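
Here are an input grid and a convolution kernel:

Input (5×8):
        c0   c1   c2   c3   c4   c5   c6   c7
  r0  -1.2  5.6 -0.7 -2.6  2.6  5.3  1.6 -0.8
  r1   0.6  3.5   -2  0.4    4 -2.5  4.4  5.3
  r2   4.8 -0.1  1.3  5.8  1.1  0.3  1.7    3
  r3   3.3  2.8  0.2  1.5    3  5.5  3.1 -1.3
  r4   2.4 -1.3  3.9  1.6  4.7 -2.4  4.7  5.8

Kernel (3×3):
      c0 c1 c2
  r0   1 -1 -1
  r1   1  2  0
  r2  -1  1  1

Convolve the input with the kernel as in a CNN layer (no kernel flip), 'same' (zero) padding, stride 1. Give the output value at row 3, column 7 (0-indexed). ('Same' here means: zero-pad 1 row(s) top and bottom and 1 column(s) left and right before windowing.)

0.3

The receptive field on the zero-padded input at this output position is [1.7 3 0 / 3.1 -1.3 0 / 4.7 5.8 0]. Elementwise product with the kernel and sum: 1.7·1 + 3·-1 + 0·-1 + 3.1·1 + -1.3·2 + 4.7·-1 + 5.8·1 + 0·1.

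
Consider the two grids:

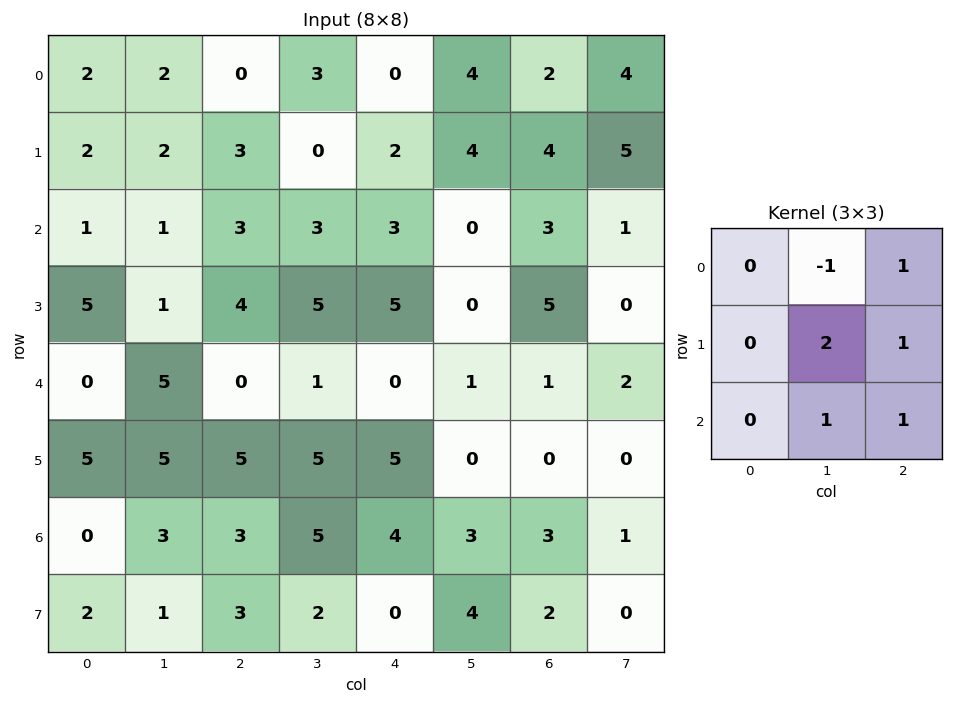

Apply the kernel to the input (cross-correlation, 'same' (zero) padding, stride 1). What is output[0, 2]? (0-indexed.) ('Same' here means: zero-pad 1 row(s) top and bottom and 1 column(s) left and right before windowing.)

6

The receptive field on the zero-padded input at this output position is [0 0 0 / 2 0 3 / 2 3 0]. Elementwise product with the kernel and sum: 0·-1 + 0·1 + 0·2 + 3·1 + 3·1 + 0·1.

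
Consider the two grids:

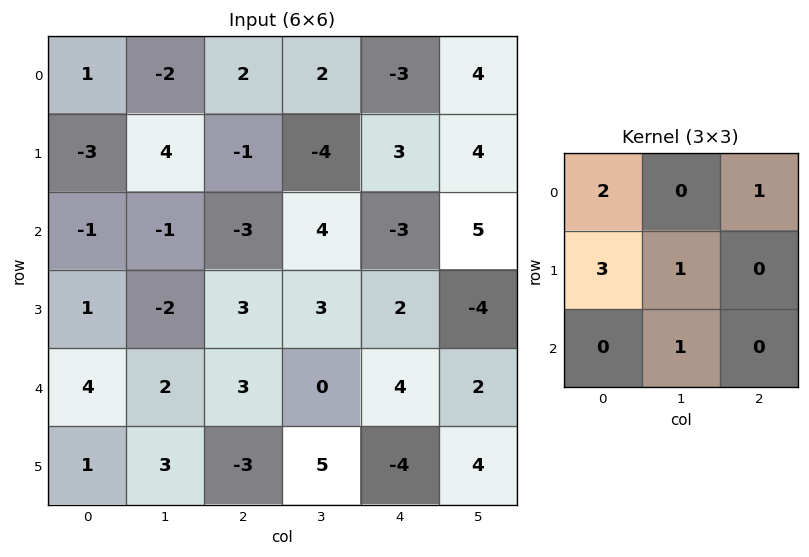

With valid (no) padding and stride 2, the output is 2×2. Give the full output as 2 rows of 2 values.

Output[0,0]: The receptive field on the input at this output position is [1 -2 2 / -3 4 -1 / -1 -1 -3]. Elementwise product with the kernel and sum: 1·2 + 2·1 + -3·3 + 4·1 + -1·1.
Output[0,1]: The receptive field on the input at this output position is [2 2 -3 / -1 -4 3 / -3 4 -3]. Elementwise product with the kernel and sum: 2·2 + -3·1 + -1·3 + -4·1 + 4·1.

-2 -2
-2 3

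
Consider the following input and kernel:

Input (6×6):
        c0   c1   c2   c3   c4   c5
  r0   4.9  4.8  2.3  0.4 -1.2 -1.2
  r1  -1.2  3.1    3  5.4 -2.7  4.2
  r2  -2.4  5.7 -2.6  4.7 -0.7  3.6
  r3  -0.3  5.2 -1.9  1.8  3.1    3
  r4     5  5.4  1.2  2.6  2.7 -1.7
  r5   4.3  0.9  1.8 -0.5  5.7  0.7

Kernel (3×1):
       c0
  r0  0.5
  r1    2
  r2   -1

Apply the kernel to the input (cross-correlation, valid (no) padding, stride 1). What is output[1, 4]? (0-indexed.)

-5.85

The receptive field on the input at this output position is [-2.7 / -0.7 / 3.1]. Elementwise product with the kernel and sum: -2.7·0.5 + -0.7·2 + 3.1·-1.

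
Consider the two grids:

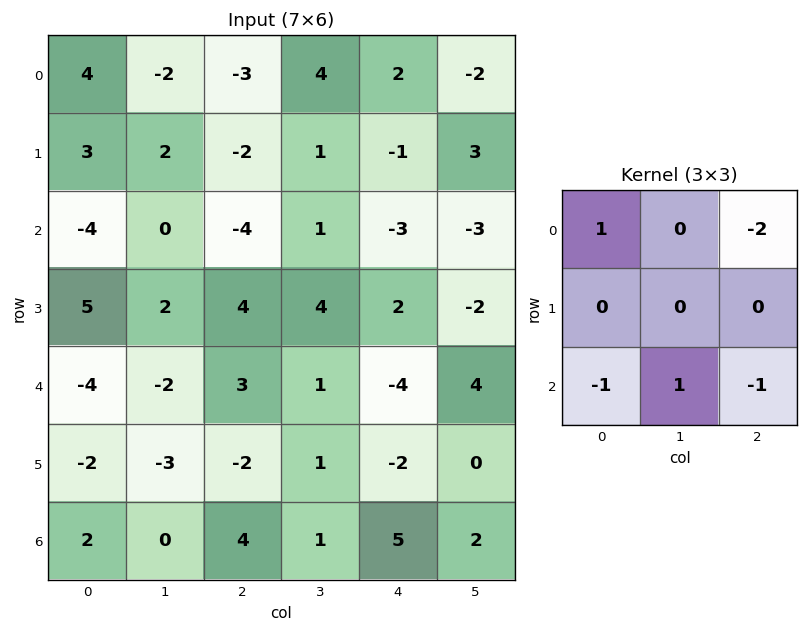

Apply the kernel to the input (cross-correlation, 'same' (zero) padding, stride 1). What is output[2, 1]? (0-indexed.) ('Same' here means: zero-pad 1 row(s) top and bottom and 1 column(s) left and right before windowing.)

0

The receptive field on the zero-padded input at this output position is [3 2 -2 / -4 0 -4 / 5 2 4]. Elementwise product with the kernel and sum: 3·1 + -2·-2 + 5·-1 + 2·1 + 4·-1.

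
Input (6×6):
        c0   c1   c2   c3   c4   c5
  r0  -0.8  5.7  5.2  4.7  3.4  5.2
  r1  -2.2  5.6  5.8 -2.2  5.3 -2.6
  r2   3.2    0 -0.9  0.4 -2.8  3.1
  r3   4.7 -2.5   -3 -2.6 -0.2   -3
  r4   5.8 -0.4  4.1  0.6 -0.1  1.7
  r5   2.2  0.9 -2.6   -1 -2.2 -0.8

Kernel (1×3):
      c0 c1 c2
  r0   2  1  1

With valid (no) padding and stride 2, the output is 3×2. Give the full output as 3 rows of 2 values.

Output[0,0]: The receptive field on the input at this output position is [-0.8 5.7 5.2]. Elementwise product with the kernel and sum: -0.8·2 + 5.7·1 + 5.2·1.

9.3 18.5
5.5 -4.2
15.3 8.7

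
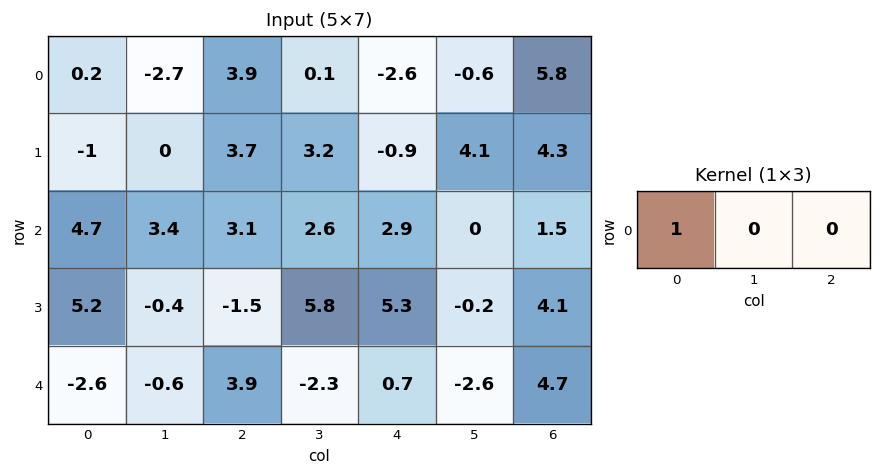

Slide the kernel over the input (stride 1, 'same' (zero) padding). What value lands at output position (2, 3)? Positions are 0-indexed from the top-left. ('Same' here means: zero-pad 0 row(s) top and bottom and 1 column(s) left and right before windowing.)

3.1

The receptive field on the zero-padded input at this output position is [3.1 2.6 2.9]. Elementwise product with the kernel and sum: 3.1·1.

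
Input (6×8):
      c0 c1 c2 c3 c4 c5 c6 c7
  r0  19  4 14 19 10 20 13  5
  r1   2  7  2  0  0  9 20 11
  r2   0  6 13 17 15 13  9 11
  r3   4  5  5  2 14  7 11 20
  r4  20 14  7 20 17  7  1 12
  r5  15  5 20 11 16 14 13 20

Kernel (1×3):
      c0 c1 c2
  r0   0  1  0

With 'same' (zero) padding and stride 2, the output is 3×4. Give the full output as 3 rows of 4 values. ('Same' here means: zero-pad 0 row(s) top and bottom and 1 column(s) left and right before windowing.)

Output[0,0]: The receptive field on the zero-padded input at this output position is [0 19 4]. Elementwise product with the kernel and sum: 19·1.
Output[0,1]: The receptive field on the zero-padded input at this output position is [4 14 19]. Elementwise product with the kernel and sum: 14·1.

19 14 10 13
0 13 15 9
20 7 17 1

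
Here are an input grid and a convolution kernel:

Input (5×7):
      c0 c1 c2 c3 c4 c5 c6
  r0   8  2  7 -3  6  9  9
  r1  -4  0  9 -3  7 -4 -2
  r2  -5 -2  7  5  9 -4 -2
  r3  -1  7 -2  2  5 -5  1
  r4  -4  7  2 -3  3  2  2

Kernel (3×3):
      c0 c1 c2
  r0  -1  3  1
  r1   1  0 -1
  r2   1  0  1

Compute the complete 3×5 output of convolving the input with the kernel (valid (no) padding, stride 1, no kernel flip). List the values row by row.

-6 22 8 32 46
-2 26 -10 26 -4
5 37 15 24 -14

Output[0,0]: The receptive field on the input at this output position is [8 2 7 / -4 0 9 / -5 -2 7]. Elementwise product with the kernel and sum: 8·-1 + 2·3 + 7·1 + -4·1 + 9·-1 + -5·1 + 7·1.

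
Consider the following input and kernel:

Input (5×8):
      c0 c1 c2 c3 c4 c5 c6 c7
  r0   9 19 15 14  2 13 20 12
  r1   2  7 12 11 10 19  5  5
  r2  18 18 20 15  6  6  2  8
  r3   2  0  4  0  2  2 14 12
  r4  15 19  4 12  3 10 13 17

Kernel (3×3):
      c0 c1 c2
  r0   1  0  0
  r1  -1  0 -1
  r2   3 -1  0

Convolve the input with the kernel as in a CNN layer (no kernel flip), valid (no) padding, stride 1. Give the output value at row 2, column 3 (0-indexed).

46

The receptive field on the input at this output position is [15 6 6 / 0 2 2 / 12 3 10]. Elementwise product with the kernel and sum: 15·1 + 0·-1 + 2·-1 + 12·3 + 3·-1.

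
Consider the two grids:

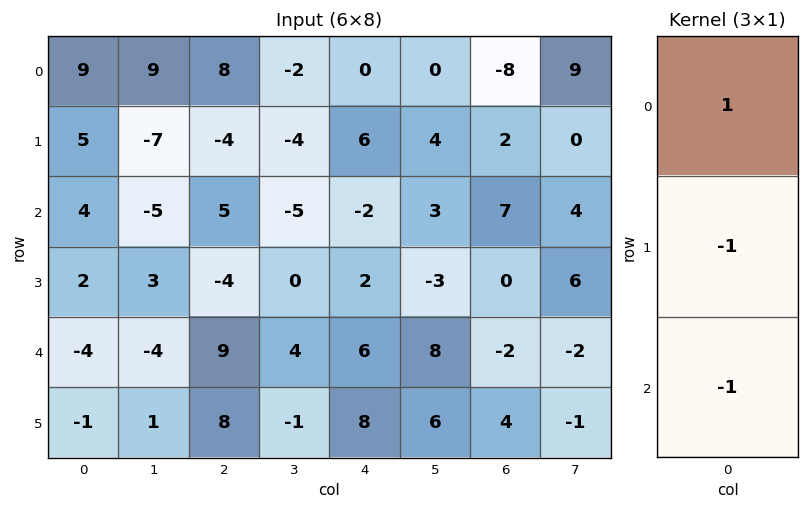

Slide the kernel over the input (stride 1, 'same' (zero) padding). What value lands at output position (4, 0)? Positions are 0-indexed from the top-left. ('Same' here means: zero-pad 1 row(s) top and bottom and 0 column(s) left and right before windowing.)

The receptive field on the zero-padded input at this output position is [2 / -4 / -1]. Elementwise product with the kernel and sum: 2·1 + -4·-1 + -1·-1.

7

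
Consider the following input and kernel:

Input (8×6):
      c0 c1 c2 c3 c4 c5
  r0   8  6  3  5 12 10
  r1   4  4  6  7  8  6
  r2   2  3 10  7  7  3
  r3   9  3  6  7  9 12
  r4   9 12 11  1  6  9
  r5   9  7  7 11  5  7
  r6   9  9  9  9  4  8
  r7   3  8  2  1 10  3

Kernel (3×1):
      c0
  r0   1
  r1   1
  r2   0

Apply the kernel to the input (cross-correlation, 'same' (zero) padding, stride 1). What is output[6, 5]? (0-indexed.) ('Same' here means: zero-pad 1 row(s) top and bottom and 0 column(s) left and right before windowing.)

The receptive field on the zero-padded input at this output position is [7 / 8 / 3]. Elementwise product with the kernel and sum: 7·1 + 8·1.

15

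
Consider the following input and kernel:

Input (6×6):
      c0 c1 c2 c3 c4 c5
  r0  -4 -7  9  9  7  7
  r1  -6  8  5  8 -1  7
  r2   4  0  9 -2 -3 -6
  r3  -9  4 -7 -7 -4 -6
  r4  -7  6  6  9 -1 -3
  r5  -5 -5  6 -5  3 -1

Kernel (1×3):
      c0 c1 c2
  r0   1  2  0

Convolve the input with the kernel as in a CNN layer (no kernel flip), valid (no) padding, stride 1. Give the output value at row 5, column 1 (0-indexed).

7

The receptive field on the input at this output position is [-5 6 -5]. Elementwise product with the kernel and sum: -5·1 + 6·2.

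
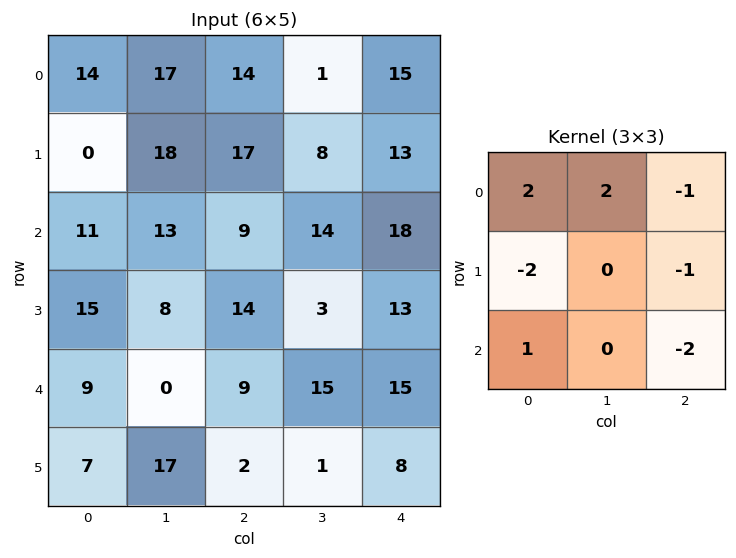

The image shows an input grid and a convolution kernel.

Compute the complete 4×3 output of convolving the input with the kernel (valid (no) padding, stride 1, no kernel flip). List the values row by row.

Output[0,0]: The receptive field on the input at this output position is [14 17 14 / 0 18 17 / 11 13 9]. Elementwise product with the kernel and sum: 14·2 + 17·2 + 14·-1 + 0·-2 + 17·-1 + 11·1 + 9·-2.
Output[0,1]: The receptive field on the input at this output position is [17 14 1 / 18 17 8 / 13 9 14]. Elementwise product with the kernel and sum: 17·2 + 14·2 + 1·-1 + 18·-2 + 8·-1 + 13·1 + 14·-2.

24 2 -59
-25 24 -11
-14 -19 -34
8 41 -26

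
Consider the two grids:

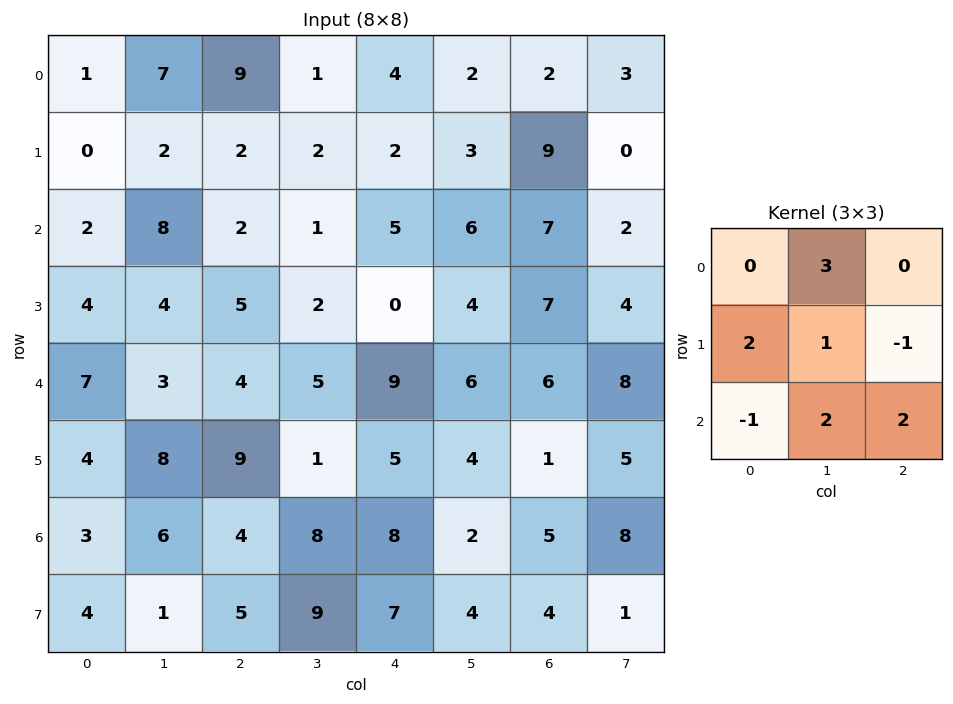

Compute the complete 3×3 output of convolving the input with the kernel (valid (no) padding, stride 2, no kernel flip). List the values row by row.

Output[0,0]: The receptive field on the input at this output position is [1 7 9 / 0 2 2 / 2 8 2]. Elementwise product with the kernel and sum: 7·3 + 0·2 + 2·1 + 2·-1 + 2·-1 + 8·2 + 2·2.

39 17 25
38 39 30
33 57 37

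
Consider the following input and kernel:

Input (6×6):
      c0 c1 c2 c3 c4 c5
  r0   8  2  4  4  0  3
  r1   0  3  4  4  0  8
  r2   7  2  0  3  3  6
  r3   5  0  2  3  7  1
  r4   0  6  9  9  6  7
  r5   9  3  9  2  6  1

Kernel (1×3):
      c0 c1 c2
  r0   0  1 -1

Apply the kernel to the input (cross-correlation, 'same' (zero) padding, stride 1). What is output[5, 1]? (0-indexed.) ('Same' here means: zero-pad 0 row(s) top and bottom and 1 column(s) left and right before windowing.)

-6

The receptive field on the zero-padded input at this output position is [9 3 9]. Elementwise product with the kernel and sum: 3·1 + 9·-1.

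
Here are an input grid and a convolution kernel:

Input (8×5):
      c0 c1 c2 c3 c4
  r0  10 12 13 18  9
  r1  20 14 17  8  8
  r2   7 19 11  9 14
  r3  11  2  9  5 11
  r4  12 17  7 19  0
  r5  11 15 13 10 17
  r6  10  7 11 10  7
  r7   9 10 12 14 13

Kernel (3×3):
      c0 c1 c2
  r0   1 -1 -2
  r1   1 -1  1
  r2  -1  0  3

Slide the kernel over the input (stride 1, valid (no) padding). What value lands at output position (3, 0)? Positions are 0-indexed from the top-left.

21

The receptive field on the input at this output position is [11 2 9 / 12 17 7 / 11 15 13]. Elementwise product with the kernel and sum: 11·1 + 2·-1 + 9·-2 + 12·1 + 17·-1 + 7·1 + 11·-1 + 13·3.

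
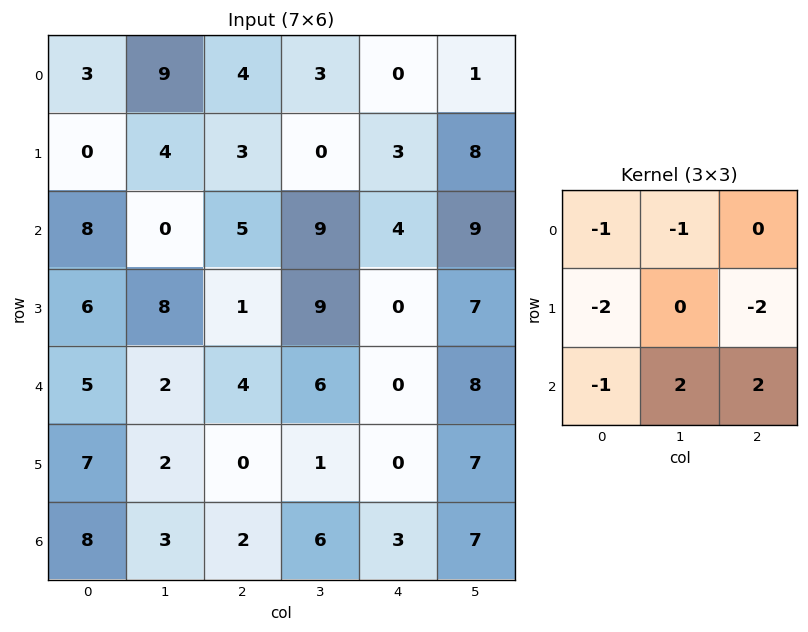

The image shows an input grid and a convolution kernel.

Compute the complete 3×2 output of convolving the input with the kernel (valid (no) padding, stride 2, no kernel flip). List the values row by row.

-16 2
-15 -8
-19 6

Output[0,0]: The receptive field on the input at this output position is [3 9 4 / 0 4 3 / 8 0 5]. Elementwise product with the kernel and sum: 3·-1 + 9·-1 + 0·-2 + 3·-2 + 8·-1 + 0·2 + 5·2.
Output[0,1]: The receptive field on the input at this output position is [4 3 0 / 3 0 3 / 5 9 4]. Elementwise product with the kernel and sum: 4·-1 + 3·-1 + 3·-2 + 3·-2 + 5·-1 + 9·2 + 4·2.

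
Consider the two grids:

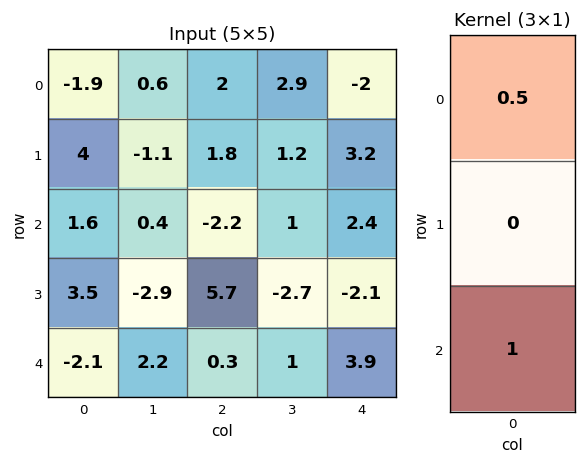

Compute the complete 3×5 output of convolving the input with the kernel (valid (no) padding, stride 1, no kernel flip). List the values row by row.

Output[0,0]: The receptive field on the input at this output position is [-1.9 / 4 / 1.6]. Elementwise product with the kernel and sum: -1.9·0.5 + 1.6·1.

0.65 0.7 -1.2 2.45 1.4
5.5 -3.45 6.6 -2.1 -0.5
-1.3 2.4 -0.8 1.5 5.1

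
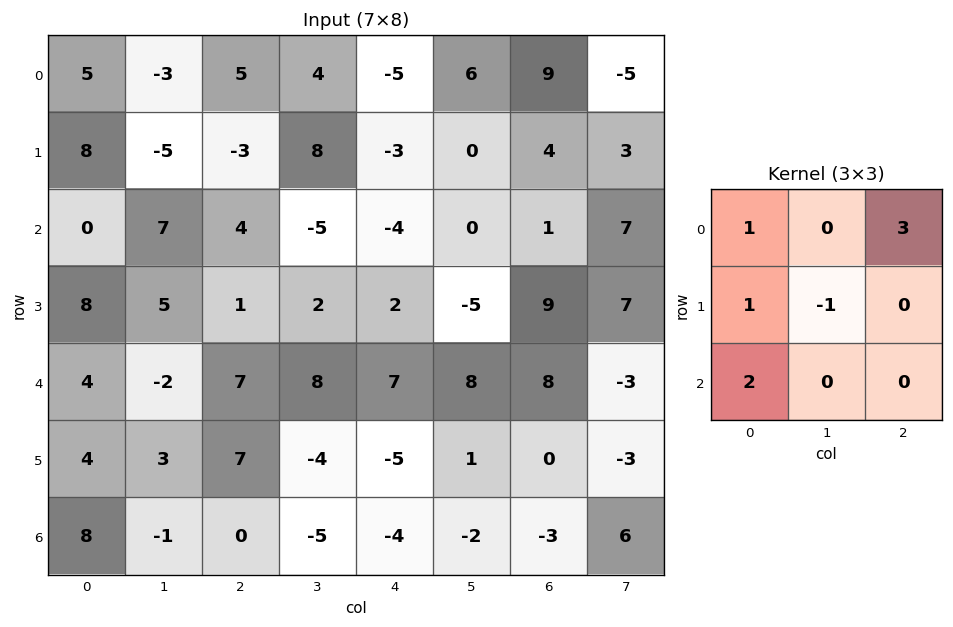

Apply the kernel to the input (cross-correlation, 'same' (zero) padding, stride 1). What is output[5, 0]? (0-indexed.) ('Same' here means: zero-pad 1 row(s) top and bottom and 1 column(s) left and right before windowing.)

The receptive field on the zero-padded input at this output position is [0 4 -2 / 0 4 3 / 0 8 -1]. Elementwise product with the kernel and sum: 0·1 + -2·3 + 0·1 + 4·-1 + 0·2.

-10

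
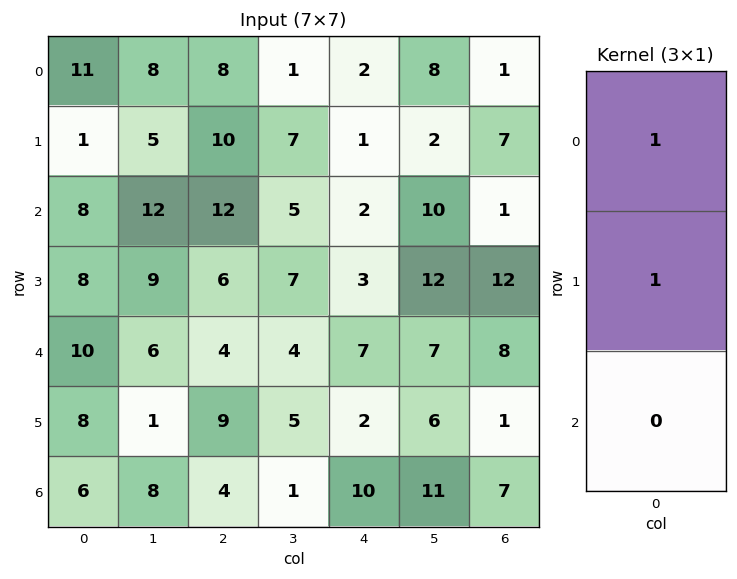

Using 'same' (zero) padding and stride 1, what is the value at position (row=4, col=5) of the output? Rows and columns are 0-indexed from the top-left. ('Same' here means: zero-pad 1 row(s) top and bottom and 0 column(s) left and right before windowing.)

The receptive field on the zero-padded input at this output position is [12 / 7 / 6]. Elementwise product with the kernel and sum: 12·1 + 7·1.

19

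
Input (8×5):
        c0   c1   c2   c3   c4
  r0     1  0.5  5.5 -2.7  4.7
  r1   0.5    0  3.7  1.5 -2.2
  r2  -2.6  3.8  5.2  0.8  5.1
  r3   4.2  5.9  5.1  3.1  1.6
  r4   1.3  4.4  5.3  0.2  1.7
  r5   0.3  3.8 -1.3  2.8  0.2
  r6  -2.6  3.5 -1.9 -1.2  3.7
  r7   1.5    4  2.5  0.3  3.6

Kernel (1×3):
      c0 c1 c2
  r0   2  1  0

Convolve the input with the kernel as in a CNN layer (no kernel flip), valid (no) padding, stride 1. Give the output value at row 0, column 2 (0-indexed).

8.3

The receptive field on the input at this output position is [5.5 -2.7 4.7]. Elementwise product with the kernel and sum: 5.5·2 + -2.7·1.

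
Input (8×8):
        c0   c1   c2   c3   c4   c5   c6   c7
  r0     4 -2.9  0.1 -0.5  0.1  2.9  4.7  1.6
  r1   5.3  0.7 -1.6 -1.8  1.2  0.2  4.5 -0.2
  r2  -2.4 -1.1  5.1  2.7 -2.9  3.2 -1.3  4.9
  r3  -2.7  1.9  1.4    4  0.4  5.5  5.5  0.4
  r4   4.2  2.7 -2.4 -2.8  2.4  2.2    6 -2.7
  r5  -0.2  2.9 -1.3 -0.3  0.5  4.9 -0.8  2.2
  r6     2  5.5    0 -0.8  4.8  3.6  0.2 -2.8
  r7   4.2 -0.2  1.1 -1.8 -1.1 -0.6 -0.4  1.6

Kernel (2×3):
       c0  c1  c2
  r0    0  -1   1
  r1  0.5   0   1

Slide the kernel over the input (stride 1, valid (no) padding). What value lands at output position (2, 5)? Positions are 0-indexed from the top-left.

9.35

The receptive field on the input at this output position is [3.2 -1.3 4.9 / 5.5 5.5 0.4]. Elementwise product with the kernel and sum: -1.3·-1 + 4.9·1 + 5.5·0.5 + 0.4·1.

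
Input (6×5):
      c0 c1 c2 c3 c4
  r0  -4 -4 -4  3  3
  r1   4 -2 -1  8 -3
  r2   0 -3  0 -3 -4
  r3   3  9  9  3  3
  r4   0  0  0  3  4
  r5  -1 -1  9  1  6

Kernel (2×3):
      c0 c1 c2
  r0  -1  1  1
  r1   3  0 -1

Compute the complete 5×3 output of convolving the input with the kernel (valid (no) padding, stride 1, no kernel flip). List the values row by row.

9 -11 10
-7 3 10
-3 24 17
15 0 -7
-12 -1 28

Output[0,0]: The receptive field on the input at this output position is [-4 -4 -4 / 4 -2 -1]. Elementwise product with the kernel and sum: -4·-1 + -4·1 + -4·1 + 4·3 + -1·-1.
Output[0,1]: The receptive field on the input at this output position is [-4 -4 3 / -2 -1 8]. Elementwise product with the kernel and sum: -4·-1 + -4·1 + 3·1 + -2·3 + 8·-1.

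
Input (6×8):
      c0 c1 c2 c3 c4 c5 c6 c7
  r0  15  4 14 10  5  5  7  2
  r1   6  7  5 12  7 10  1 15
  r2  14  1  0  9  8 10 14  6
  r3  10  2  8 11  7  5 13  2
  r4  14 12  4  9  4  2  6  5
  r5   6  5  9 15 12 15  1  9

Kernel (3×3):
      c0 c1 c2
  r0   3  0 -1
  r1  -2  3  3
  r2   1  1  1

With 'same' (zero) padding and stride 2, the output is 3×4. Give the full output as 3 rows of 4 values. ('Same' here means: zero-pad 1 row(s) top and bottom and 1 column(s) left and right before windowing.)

70 88 39 43
50 55 85 75
87 39 70 67

Output[0,0]: The receptive field on the zero-padded input at this output position is [0 0 0 / 0 15 4 / 0 6 7]. Elementwise product with the kernel and sum: 0·3 + 0·-1 + 0·-2 + 15·3 + 4·3 + 0·1 + 6·1 + 7·1.
Output[0,1]: The receptive field on the zero-padded input at this output position is [0 0 0 / 4 14 10 / 7 5 12]. Elementwise product with the kernel and sum: 0·3 + 0·-1 + 4·-2 + 14·3 + 10·3 + 7·1 + 5·1 + 12·1.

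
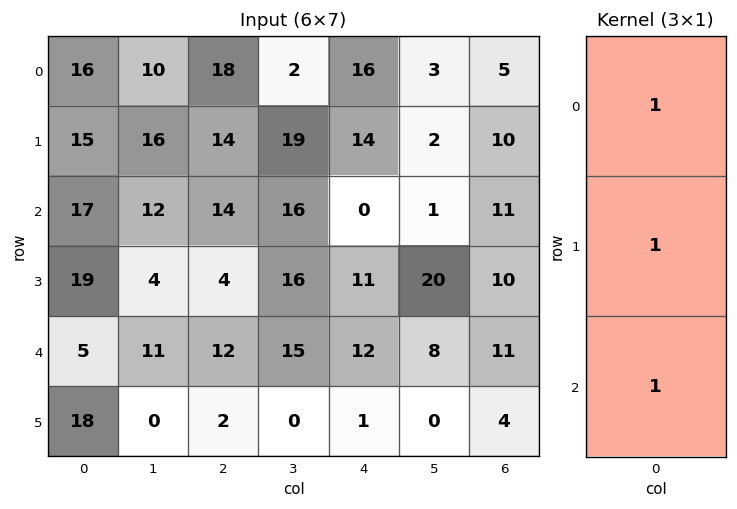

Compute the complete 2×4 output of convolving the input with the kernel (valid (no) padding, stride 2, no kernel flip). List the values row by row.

Output[0,0]: The receptive field on the input at this output position is [16 / 15 / 17]. Elementwise product with the kernel and sum: 16·1 + 15·1 + 17·1.

48 46 30 26
41 30 23 32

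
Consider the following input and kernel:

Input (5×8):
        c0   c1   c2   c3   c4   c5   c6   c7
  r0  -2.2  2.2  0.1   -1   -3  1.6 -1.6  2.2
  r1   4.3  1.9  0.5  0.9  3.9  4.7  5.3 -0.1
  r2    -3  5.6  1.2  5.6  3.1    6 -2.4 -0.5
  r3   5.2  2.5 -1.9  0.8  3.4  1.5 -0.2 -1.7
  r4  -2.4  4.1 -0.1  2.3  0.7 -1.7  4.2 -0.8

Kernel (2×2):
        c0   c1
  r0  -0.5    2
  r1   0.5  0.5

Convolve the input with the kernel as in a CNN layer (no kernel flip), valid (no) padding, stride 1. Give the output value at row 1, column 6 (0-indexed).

-4.3

The receptive field on the input at this output position is [5.3 -0.1 / -2.4 -0.5]. Elementwise product with the kernel and sum: 5.3·-0.5 + -0.1·2 + -2.4·0.5 + -0.5·0.5.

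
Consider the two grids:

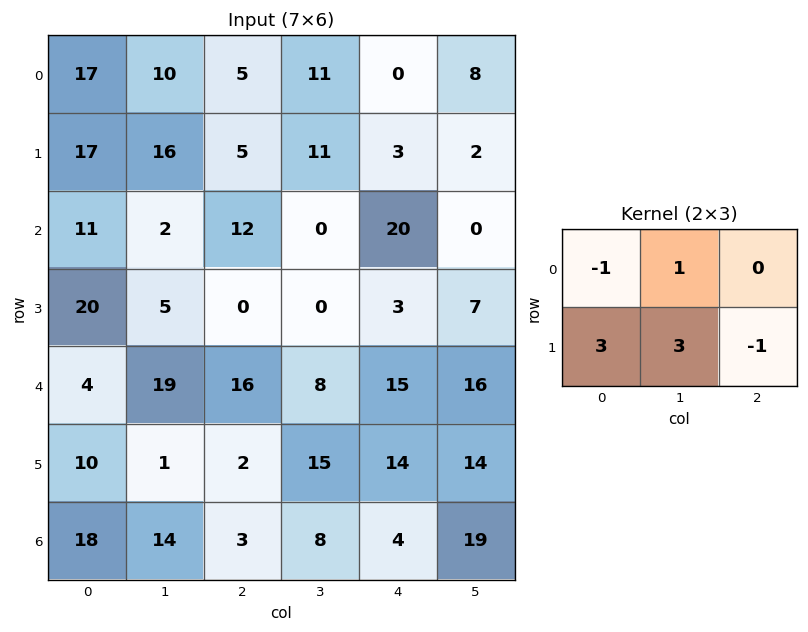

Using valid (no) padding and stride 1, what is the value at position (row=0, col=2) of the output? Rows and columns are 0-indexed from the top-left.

The receptive field on the input at this output position is [5 11 0 / 5 11 3]. Elementwise product with the kernel and sum: 5·-1 + 11·1 + 5·3 + 11·3 + 3·-1.

51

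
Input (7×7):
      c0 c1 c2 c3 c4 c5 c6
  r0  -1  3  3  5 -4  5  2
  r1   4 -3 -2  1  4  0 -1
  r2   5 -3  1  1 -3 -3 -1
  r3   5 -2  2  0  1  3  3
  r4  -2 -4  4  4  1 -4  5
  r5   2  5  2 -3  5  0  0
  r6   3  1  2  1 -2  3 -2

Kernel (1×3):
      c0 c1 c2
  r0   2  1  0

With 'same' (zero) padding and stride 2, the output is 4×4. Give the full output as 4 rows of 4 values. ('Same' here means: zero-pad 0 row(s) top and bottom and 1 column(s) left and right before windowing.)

Output[0,0]: The receptive field on the zero-padded input at this output position is [0 -1 3]. Elementwise product with the kernel and sum: 0·2 + -1·1.

-1 9 6 12
5 -5 -1 -7
-2 -4 9 -3
3 4 0 4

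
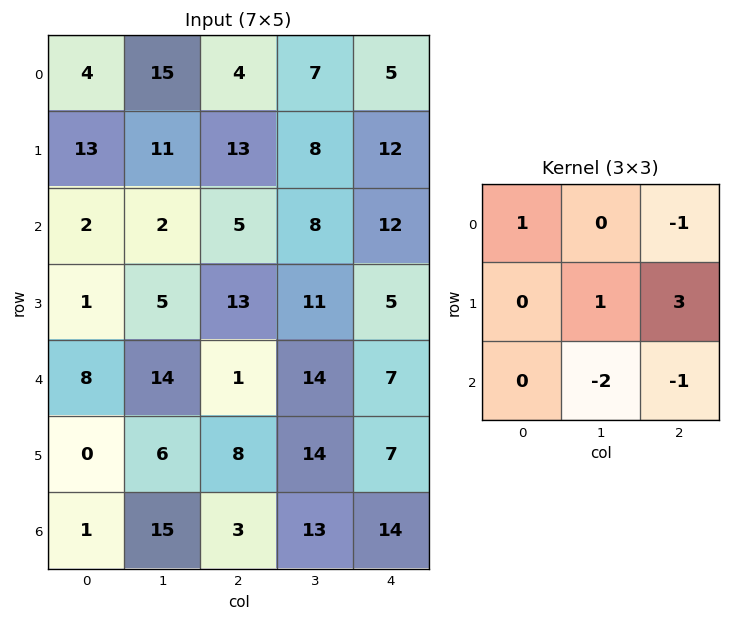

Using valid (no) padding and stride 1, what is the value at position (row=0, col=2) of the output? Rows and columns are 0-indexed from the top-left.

15

The receptive field on the input at this output position is [4 7 5 / 13 8 12 / 5 8 12]. Elementwise product with the kernel and sum: 4·1 + 5·-1 + 8·1 + 12·3 + 8·-2 + 12·-1.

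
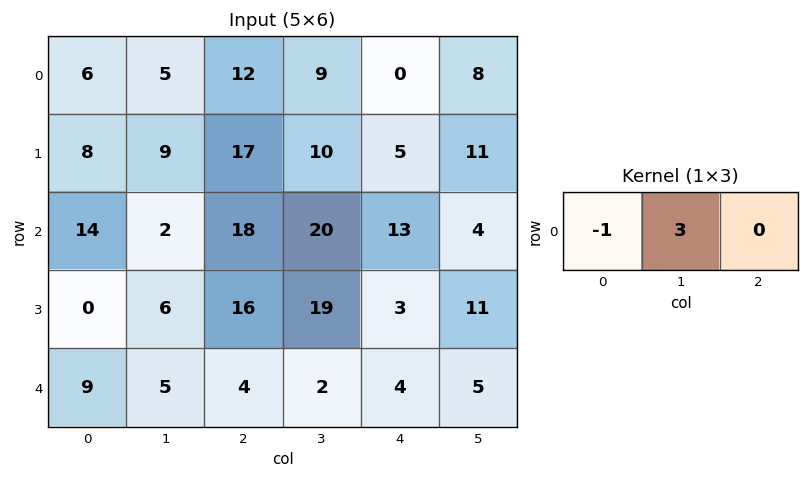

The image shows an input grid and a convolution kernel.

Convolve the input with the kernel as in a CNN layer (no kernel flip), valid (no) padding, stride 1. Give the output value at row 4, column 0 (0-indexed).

The receptive field on the input at this output position is [9 5 4]. Elementwise product with the kernel and sum: 9·-1 + 5·3.

6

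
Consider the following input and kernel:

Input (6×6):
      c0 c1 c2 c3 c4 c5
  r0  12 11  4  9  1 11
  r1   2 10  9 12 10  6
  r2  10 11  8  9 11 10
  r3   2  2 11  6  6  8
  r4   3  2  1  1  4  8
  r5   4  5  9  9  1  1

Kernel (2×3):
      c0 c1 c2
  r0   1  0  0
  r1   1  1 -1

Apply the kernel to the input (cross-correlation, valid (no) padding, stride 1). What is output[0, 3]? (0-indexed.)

25

The receptive field on the input at this output position is [9 1 11 / 12 10 6]. Elementwise product with the kernel and sum: 9·1 + 12·1 + 10·1 + 6·-1.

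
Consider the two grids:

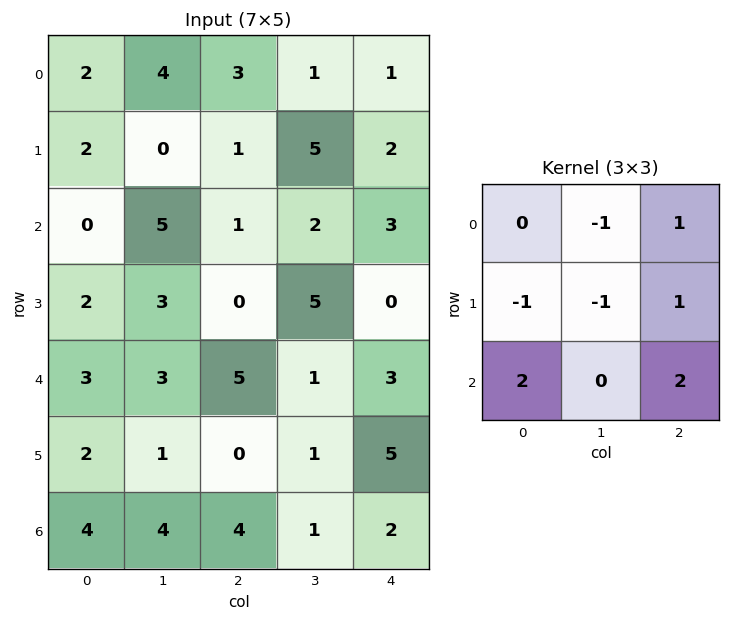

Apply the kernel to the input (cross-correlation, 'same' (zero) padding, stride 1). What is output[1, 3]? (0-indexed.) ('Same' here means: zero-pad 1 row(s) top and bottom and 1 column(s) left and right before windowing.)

The receptive field on the zero-padded input at this output position is [3 1 1 / 1 5 2 / 1 2 3]. Elementwise product with the kernel and sum: 1·-1 + 1·1 + 1·-1 + 5·-1 + 2·1 + 1·2 + 3·2.

4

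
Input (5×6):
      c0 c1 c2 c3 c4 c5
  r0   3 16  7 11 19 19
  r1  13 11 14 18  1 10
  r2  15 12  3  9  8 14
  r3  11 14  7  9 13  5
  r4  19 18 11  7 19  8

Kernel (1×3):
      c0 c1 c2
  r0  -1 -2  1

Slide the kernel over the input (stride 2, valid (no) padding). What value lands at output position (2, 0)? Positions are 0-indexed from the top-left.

The receptive field on the input at this output position is [19 18 11]. Elementwise product with the kernel and sum: 19·-1 + 18·-2 + 11·1.

-44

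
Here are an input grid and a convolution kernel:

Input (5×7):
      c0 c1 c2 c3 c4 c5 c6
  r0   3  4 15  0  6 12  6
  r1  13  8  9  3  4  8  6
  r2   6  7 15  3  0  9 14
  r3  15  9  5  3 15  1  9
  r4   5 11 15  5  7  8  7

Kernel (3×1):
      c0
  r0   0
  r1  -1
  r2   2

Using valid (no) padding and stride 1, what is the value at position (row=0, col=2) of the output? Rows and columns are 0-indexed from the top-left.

21

The receptive field on the input at this output position is [15 / 9 / 15]. Elementwise product with the kernel and sum: 9·-1 + 15·2.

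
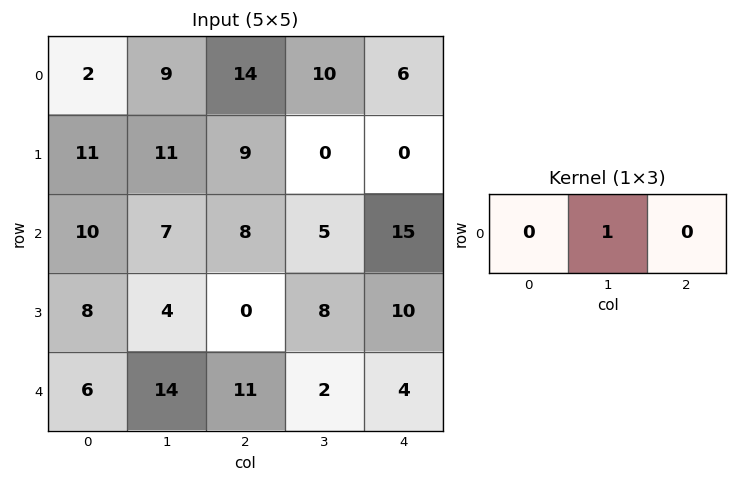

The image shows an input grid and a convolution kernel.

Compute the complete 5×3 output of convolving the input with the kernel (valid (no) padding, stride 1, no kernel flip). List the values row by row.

Output[0,0]: The receptive field on the input at this output position is [2 9 14]. Elementwise product with the kernel and sum: 9·1.

9 14 10
11 9 0
7 8 5
4 0 8
14 11 2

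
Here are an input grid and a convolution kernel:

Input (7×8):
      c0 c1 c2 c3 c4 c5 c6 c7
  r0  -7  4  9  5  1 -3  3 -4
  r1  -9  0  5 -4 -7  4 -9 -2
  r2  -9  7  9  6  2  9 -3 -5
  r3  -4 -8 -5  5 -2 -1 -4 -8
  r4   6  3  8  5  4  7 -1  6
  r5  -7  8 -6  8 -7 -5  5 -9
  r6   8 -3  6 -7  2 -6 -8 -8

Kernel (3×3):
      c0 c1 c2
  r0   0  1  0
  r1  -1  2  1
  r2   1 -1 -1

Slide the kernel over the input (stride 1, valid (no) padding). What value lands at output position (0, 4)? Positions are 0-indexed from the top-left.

-1

The receptive field on the input at this output position is [1 -3 3 / -7 4 -9 / 2 9 -3]. Elementwise product with the kernel and sum: -3·1 + -7·-1 + 4·2 + -9·1 + 2·1 + 9·-1 + -3·-1.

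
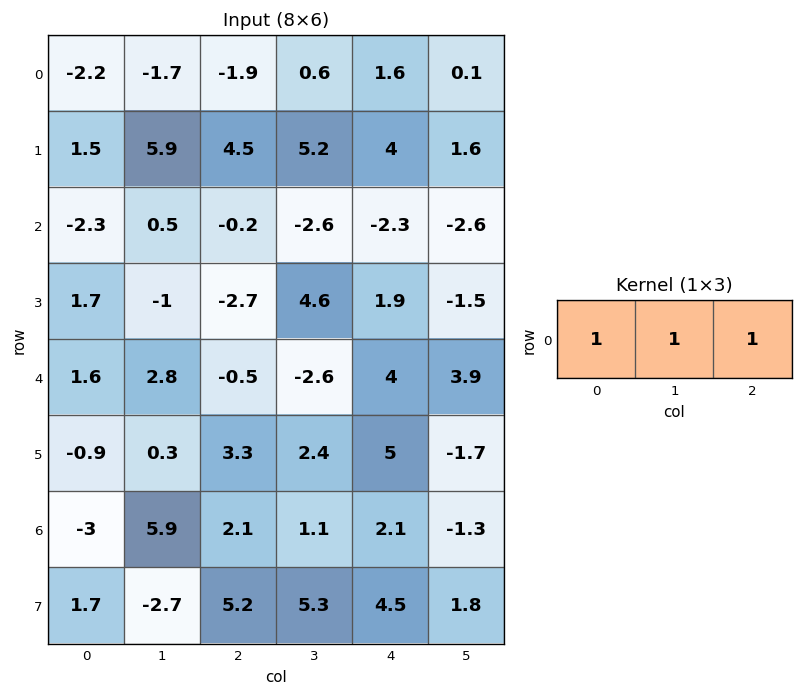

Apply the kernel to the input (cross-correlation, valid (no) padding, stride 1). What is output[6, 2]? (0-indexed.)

5.3

The receptive field on the input at this output position is [2.1 1.1 2.1]. Elementwise product with the kernel and sum: 2.1·1 + 1.1·1 + 2.1·1.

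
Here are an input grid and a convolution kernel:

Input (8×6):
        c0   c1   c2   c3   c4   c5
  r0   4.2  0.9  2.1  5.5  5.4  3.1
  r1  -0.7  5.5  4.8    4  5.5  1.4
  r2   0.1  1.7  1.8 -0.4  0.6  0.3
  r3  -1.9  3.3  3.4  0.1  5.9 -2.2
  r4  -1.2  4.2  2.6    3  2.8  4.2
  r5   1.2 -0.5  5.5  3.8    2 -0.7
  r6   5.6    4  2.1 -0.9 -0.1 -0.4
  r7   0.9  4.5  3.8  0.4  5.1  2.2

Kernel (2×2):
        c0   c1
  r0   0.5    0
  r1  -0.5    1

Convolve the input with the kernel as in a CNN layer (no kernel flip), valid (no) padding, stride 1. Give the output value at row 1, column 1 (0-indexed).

3.7

The receptive field on the input at this output position is [5.5 4.8 / 1.7 1.8]. Elementwise product with the kernel and sum: 5.5·0.5 + 1.7·-0.5 + 1.8·1.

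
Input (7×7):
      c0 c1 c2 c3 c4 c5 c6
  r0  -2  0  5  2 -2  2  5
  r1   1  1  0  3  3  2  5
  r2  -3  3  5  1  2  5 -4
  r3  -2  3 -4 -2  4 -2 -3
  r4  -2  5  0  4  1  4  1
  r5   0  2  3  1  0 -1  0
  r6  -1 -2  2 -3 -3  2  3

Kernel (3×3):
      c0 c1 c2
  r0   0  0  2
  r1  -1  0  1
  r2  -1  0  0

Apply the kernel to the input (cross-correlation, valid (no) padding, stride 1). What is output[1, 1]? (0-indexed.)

The receptive field on the input at this output position is [1 0 3 / 3 5 1 / 3 -4 -2]. Elementwise product with the kernel and sum: 3·2 + 3·-1 + 1·1 + 3·-1.

1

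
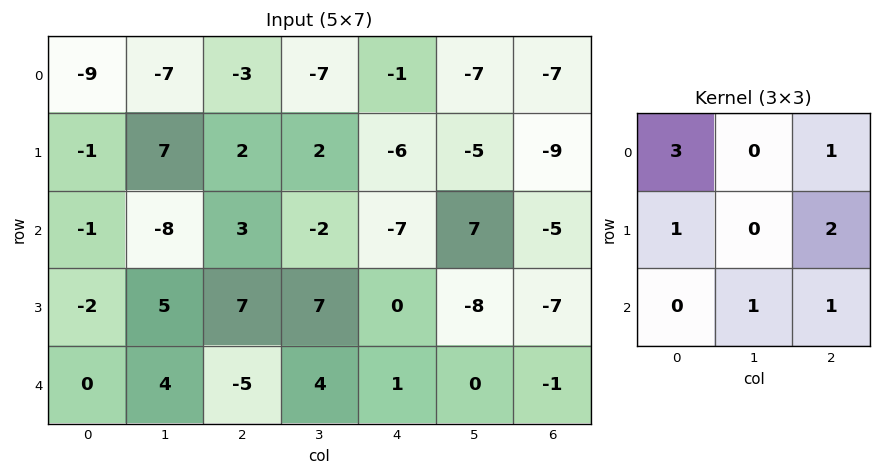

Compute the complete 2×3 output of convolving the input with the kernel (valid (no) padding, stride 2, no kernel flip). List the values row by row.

Output[0,0]: The receptive field on the input at this output position is [-9 -7 -3 / -1 7 2 / -1 -8 3]. Elementwise product with the kernel and sum: -9·3 + -3·1 + -1·1 + 2·2 + -8·1 + 3·1.
Output[0,1]: The receptive field on the input at this output position is [-3 -7 -1 / 2 2 -6 / 3 -2 -7]. Elementwise product with the kernel and sum: -3·3 + -1·1 + 2·1 + -6·2 + -2·1 + -7·1.

-32 -29 -32
11 14 -41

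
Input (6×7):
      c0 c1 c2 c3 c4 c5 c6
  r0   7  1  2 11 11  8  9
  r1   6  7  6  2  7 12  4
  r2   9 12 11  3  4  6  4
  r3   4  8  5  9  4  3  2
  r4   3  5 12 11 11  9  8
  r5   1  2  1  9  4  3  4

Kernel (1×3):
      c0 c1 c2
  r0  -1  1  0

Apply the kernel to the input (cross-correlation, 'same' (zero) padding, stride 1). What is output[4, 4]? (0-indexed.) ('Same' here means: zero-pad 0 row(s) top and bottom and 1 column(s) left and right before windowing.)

0

The receptive field on the zero-padded input at this output position is [11 11 9]. Elementwise product with the kernel and sum: 11·-1 + 11·1.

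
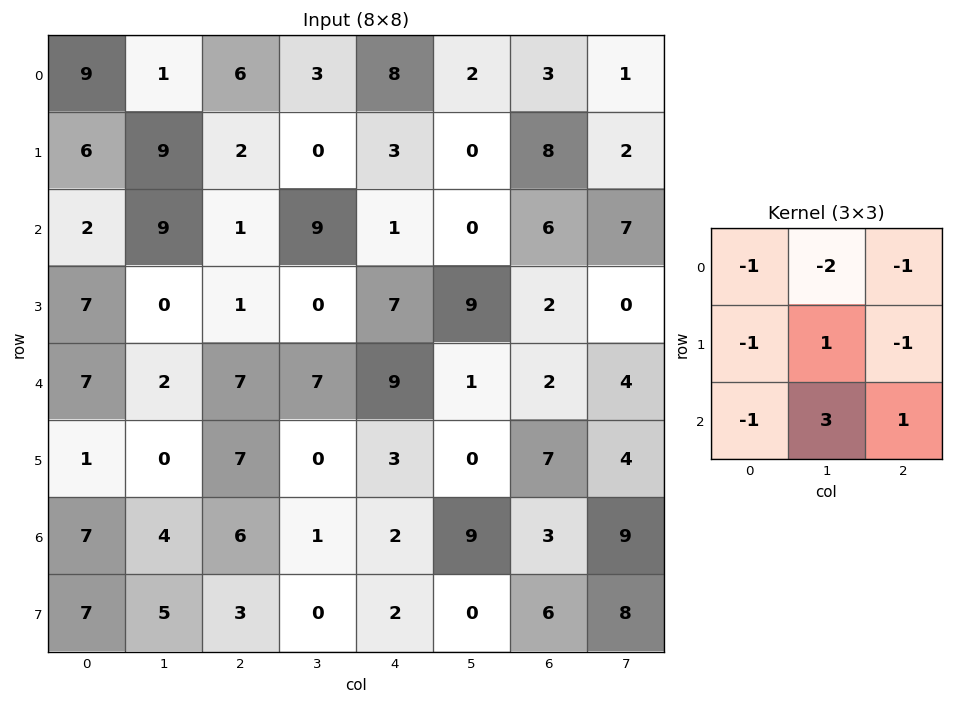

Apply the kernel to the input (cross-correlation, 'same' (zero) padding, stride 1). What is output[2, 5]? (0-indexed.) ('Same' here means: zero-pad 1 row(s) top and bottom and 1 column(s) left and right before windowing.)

The receptive field on the zero-padded input at this output position is [3 0 8 / 1 0 6 / 7 9 2]. Elementwise product with the kernel and sum: 3·-1 + 0·-2 + 8·-1 + 1·-1 + 0·1 + 6·-1 + 7·-1 + 9·3 + 2·1.

4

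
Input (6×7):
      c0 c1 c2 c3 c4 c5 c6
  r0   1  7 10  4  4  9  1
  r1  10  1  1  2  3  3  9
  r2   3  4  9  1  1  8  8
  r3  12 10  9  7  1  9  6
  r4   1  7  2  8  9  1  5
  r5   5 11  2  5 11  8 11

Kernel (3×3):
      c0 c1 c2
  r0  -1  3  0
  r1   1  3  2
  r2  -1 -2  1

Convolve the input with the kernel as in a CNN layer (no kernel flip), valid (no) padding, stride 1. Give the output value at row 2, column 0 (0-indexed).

56

The receptive field on the input at this output position is [3 4 9 / 12 10 9 / 1 7 2]. Elementwise product with the kernel and sum: 3·-1 + 4·3 + 12·1 + 10·3 + 9·2 + 1·-1 + 7·-2 + 2·1.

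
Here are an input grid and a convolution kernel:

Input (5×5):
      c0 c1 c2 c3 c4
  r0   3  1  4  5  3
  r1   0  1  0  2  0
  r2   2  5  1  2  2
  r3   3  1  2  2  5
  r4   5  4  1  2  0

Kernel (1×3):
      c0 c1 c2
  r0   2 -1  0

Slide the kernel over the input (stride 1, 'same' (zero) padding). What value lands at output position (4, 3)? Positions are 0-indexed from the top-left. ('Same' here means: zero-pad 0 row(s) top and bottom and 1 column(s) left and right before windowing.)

0

The receptive field on the zero-padded input at this output position is [1 2 0]. Elementwise product with the kernel and sum: 1·2 + 2·-1.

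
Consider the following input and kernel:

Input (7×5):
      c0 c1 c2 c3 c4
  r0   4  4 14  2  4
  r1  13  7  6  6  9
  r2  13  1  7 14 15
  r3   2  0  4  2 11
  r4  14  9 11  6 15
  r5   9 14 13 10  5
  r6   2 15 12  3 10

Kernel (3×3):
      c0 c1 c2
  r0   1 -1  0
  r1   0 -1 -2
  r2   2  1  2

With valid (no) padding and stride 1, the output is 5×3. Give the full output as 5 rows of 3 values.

22 9 46
3 -26 -12
63 27 27
29 34 12
8 13 32

Output[0,0]: The receptive field on the input at this output position is [4 4 14 / 13 7 6 / 13 1 7]. Elementwise product with the kernel and sum: 4·1 + 4·-1 + 7·-1 + 6·-2 + 13·2 + 1·1 + 7·2.
Output[0,1]: The receptive field on the input at this output position is [4 14 2 / 7 6 6 / 1 7 14]. Elementwise product with the kernel and sum: 4·1 + 14·-1 + 6·-1 + 6·-2 + 1·2 + 7·1 + 14·2.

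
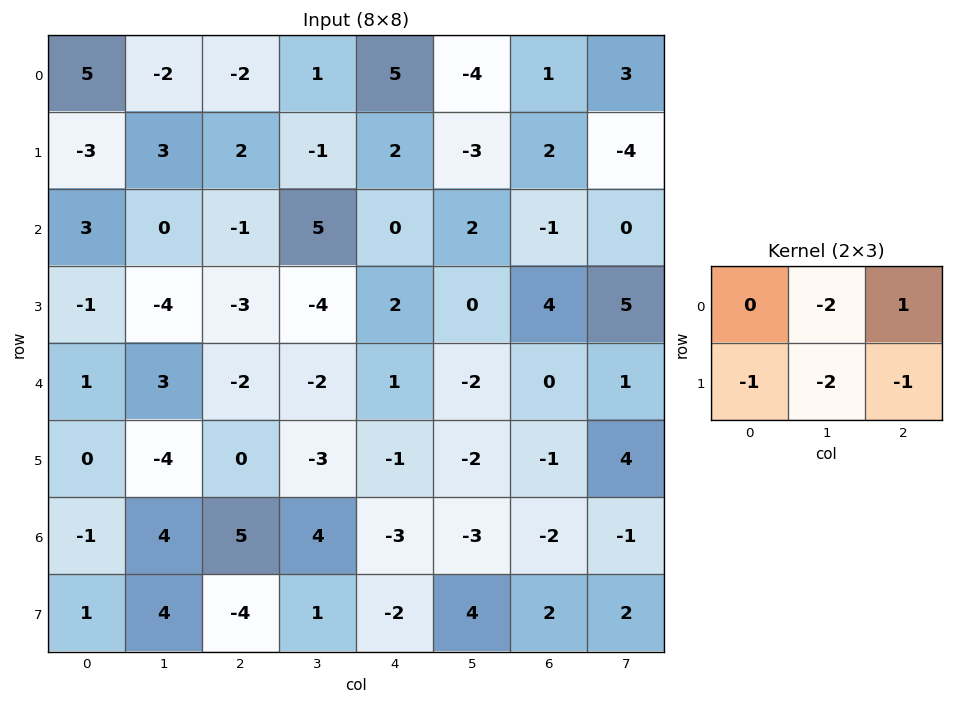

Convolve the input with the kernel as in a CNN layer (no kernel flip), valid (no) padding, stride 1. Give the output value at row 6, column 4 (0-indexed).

The receptive field on the input at this output position is [-3 -3 -2 / -2 4 2]. Elementwise product with the kernel and sum: -3·-2 + -2·1 + -2·-1 + 4·-2 + 2·-1.

-4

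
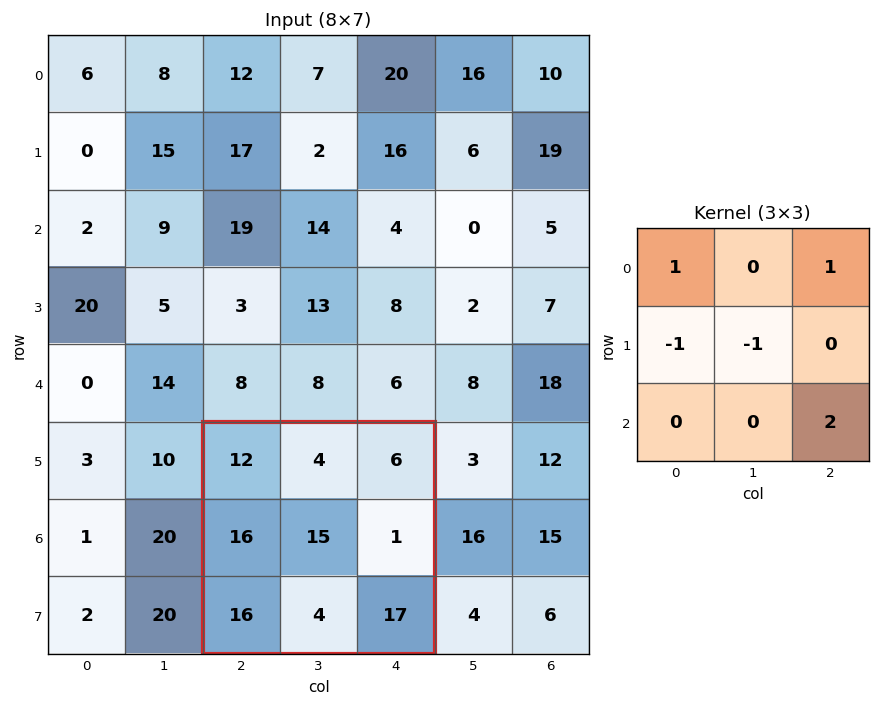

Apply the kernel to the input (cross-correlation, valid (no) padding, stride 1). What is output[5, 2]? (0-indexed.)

The receptive field on the input at this output position is [12 4 6 / 16 15 1 / 16 4 17]. Elementwise product with the kernel and sum: 12·1 + 6·1 + 16·-1 + 15·-1 + 17·2.

21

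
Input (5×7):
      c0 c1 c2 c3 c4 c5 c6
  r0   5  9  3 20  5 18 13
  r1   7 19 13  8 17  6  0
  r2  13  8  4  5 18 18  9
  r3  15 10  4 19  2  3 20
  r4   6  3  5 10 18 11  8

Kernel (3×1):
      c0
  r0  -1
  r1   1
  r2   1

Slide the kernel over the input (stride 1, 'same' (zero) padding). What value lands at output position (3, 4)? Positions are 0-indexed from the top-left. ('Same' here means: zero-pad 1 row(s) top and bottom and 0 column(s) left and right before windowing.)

The receptive field on the zero-padded input at this output position is [18 / 2 / 18]. Elementwise product with the kernel and sum: 18·-1 + 2·1 + 18·1.

2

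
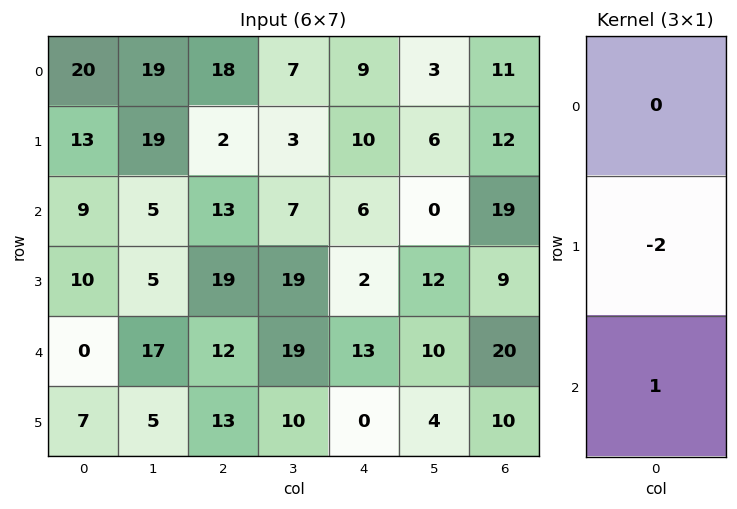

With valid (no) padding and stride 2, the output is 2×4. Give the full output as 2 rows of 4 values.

Output[0,0]: The receptive field on the input at this output position is [20 / 13 / 9]. Elementwise product with the kernel and sum: 13·-2 + 9·1.

-17 9 -14 -5
-20 -26 9 2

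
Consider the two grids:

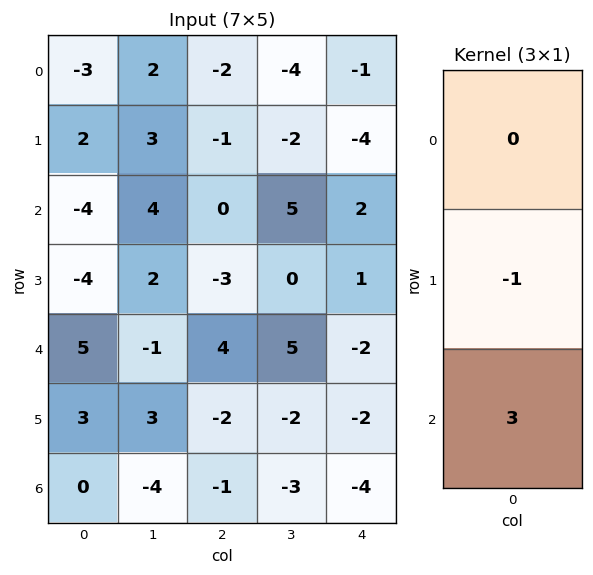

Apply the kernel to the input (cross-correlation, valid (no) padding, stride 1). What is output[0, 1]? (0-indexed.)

The receptive field on the input at this output position is [2 / 3 / 4]. Elementwise product with the kernel and sum: 3·-1 + 4·3.

9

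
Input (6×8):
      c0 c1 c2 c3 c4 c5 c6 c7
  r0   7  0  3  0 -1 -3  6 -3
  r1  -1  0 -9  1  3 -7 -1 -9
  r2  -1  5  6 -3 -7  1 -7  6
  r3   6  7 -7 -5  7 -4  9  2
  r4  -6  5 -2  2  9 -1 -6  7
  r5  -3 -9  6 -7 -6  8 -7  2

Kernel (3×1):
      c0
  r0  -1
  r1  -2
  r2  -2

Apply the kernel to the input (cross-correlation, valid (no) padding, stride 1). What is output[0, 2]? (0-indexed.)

The receptive field on the input at this output position is [3 / -9 / 6]. Elementwise product with the kernel and sum: 3·-1 + -9·-2 + 6·-2.

3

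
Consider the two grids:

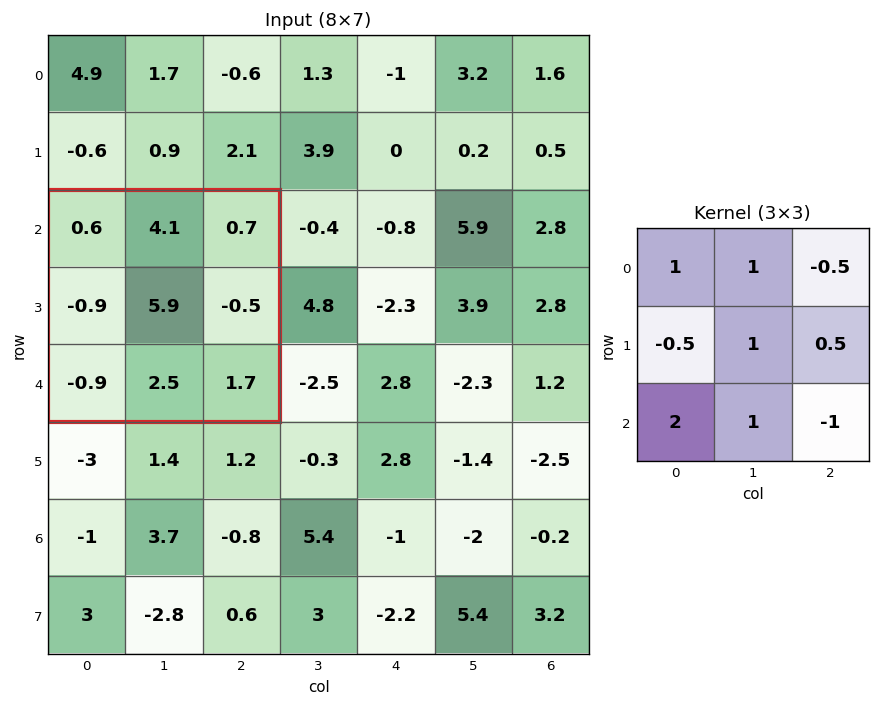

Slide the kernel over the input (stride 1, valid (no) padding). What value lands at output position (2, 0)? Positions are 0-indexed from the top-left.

The receptive field on the input at this output position is [0.6 4.1 0.7 / -0.9 5.9 -0.5 / -0.9 2.5 1.7]. Elementwise product with the kernel and sum: 0.6·1 + 4.1·1 + 0.7·-0.5 + -0.9·-0.5 + 5.9·1 + -0.5·0.5 + -0.9·2 + 2.5·1 + 1.7·-1.

9.45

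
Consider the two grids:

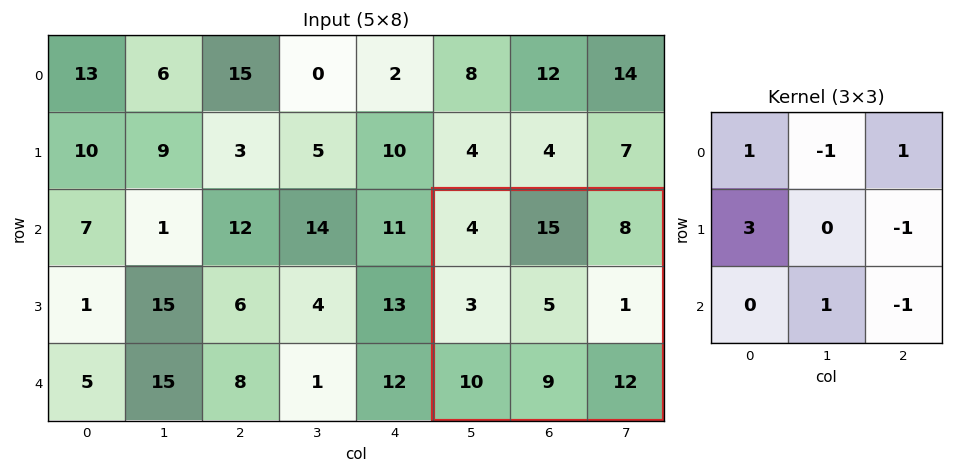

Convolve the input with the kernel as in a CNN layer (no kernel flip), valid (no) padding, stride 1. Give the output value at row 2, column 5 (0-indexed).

The receptive field on the input at this output position is [4 15 8 / 3 5 1 / 10 9 12]. Elementwise product with the kernel and sum: 4·1 + 15·-1 + 8·1 + 3·3 + 1·-1 + 9·1 + 12·-1.

2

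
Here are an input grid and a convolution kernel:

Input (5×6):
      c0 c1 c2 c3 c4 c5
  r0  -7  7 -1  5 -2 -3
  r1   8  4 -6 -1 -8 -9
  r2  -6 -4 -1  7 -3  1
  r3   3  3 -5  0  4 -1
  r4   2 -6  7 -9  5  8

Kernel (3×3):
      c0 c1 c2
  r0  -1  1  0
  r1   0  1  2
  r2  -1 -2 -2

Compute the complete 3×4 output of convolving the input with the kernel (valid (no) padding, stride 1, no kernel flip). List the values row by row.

22 -24 -18 -36
-9 10 3 -14
-9 8 17 -25

Output[0,0]: The receptive field on the input at this output position is [-7 7 -1 / 8 4 -6 / -6 -4 -1]. Elementwise product with the kernel and sum: -7·-1 + 7·1 + 4·1 + -6·2 + -6·-1 + -4·-2 + -1·-2.
Output[0,1]: The receptive field on the input at this output position is [7 -1 5 / 4 -6 -1 / -4 -1 7]. Elementwise product with the kernel and sum: 7·-1 + -1·1 + -6·1 + -1·2 + -4·-1 + -1·-2 + 7·-2.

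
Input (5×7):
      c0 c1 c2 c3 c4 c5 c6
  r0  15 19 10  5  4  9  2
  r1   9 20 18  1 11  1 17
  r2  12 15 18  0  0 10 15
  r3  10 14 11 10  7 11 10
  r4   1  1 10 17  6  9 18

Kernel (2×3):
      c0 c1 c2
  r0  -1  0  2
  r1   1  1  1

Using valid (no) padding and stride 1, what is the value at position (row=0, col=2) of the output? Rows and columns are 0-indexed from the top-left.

28

The receptive field on the input at this output position is [10 5 4 / 18 1 11]. Elementwise product with the kernel and sum: 10·-1 + 4·2 + 18·1 + 1·1 + 11·1.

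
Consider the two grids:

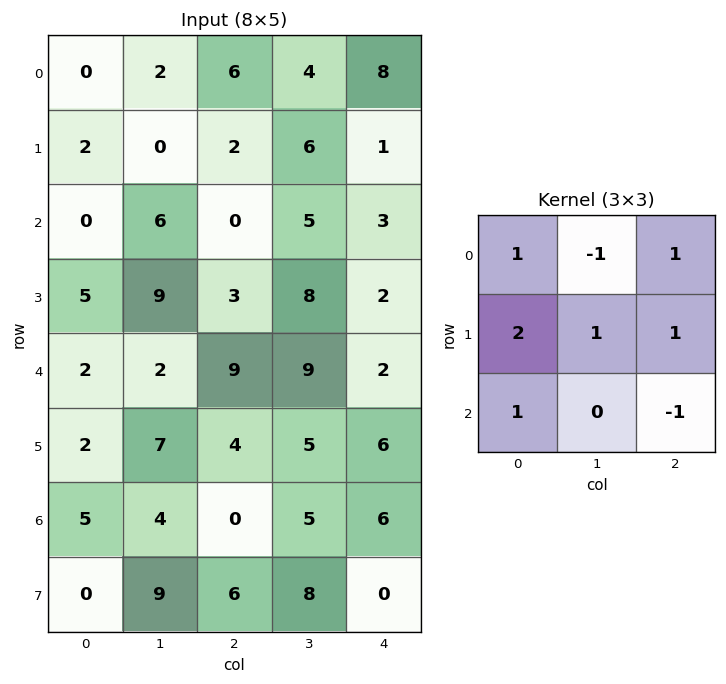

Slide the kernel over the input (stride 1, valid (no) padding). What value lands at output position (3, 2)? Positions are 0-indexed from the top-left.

24

The receptive field on the input at this output position is [3 8 2 / 9 9 2 / 4 5 6]. Elementwise product with the kernel and sum: 3·1 + 8·-1 + 2·1 + 9·2 + 9·1 + 2·1 + 4·1 + 6·-1.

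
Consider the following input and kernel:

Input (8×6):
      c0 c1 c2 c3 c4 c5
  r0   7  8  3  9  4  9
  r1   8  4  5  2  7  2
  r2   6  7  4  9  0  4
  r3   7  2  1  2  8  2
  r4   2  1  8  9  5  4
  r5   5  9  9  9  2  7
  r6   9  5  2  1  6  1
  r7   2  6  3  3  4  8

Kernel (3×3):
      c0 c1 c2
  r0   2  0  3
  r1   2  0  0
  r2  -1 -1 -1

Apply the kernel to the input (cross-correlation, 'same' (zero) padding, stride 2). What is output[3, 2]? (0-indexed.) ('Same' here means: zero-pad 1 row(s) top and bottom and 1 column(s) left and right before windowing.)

26

The receptive field on the zero-padded input at this output position is [9 2 7 / 1 6 1 / 3 4 8]. Elementwise product with the kernel and sum: 9·2 + 7·3 + 1·2 + 3·-1 + 4·-1 + 8·-1.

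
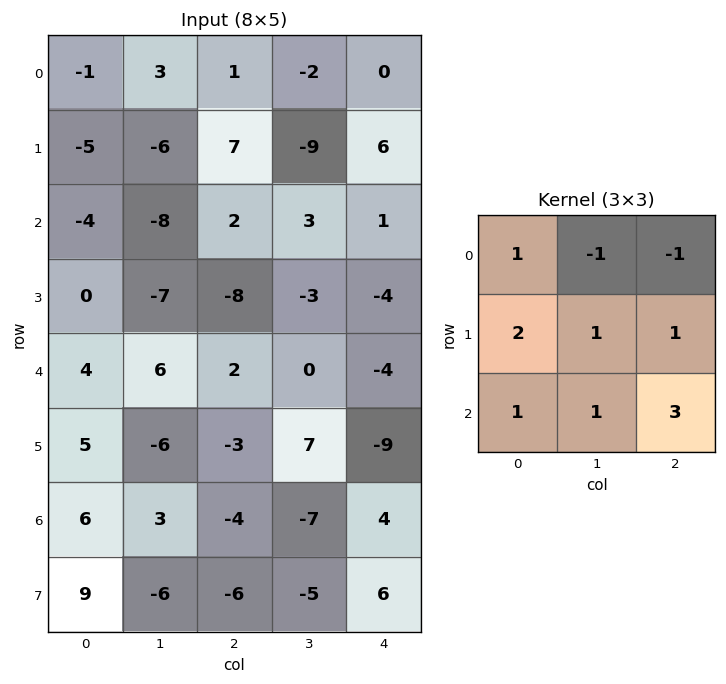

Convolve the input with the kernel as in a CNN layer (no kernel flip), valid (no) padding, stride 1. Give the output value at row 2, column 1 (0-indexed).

-30

The receptive field on the input at this output position is [-8 2 3 / -7 -8 -3 / 6 2 0]. Elementwise product with the kernel and sum: -8·1 + 2·-1 + 3·-1 + -7·2 + -8·1 + -3·1 + 6·1 + 2·1 + 0·3.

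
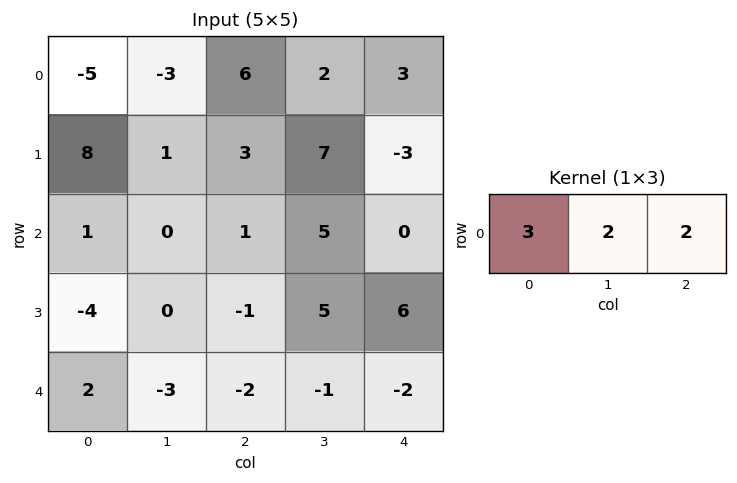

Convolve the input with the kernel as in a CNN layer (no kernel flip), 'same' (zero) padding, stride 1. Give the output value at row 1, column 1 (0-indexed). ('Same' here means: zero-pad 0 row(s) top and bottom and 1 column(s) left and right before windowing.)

The receptive field on the zero-padded input at this output position is [8 1 3]. Elementwise product with the kernel and sum: 8·3 + 1·2 + 3·2.

32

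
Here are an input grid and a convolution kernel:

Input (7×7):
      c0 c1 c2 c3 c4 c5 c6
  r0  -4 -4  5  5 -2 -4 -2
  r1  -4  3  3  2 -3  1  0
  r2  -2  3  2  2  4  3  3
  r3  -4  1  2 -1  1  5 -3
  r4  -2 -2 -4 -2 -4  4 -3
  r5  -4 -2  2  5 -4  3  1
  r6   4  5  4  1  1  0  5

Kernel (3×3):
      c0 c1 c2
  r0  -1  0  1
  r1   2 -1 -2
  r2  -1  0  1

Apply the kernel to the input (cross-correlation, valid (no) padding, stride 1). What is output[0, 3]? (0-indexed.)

-3

The receptive field on the input at this output position is [5 -2 -4 / 2 -3 1 / 2 4 3]. Elementwise product with the kernel and sum: 5·-1 + -4·1 + 2·2 + -3·-1 + 1·-2 + 2·-1 + 3·1.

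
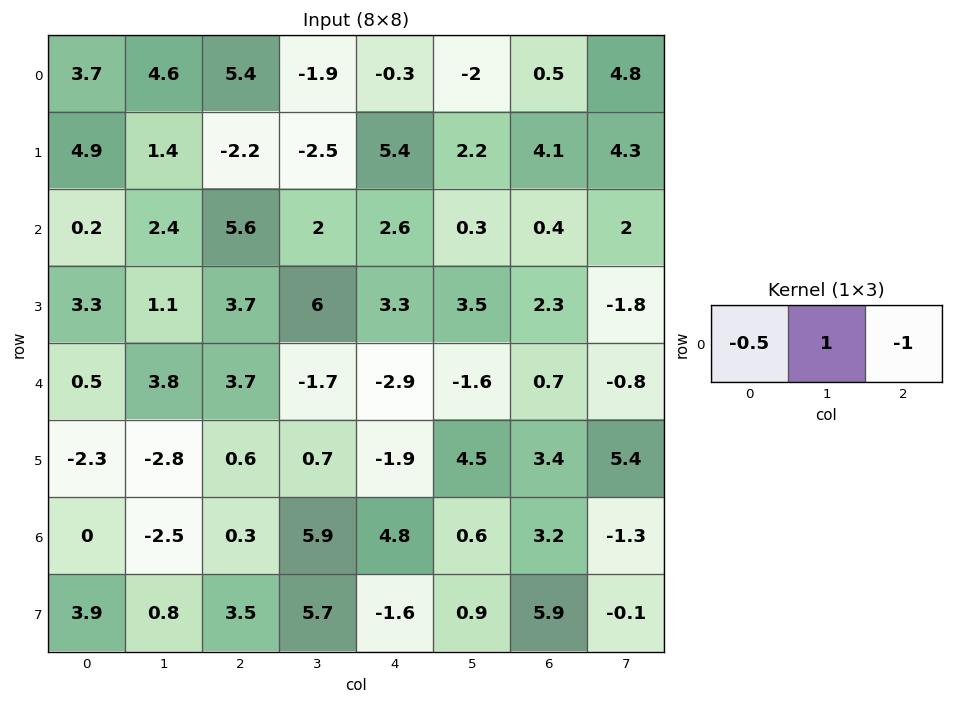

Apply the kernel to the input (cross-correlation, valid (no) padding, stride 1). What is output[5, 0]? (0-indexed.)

-2.25

The receptive field on the input at this output position is [-2.3 -2.8 0.6]. Elementwise product with the kernel and sum: -2.3·-0.5 + -2.8·1 + 0.6·-1.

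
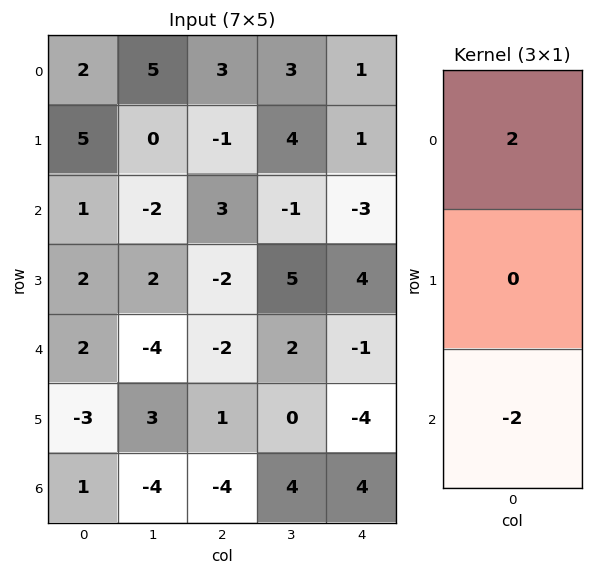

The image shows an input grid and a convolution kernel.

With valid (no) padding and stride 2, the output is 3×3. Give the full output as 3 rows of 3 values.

Output[0,0]: The receptive field on the input at this output position is [2 / 5 / 1]. Elementwise product with the kernel and sum: 2·2 + 1·-2.
Output[0,1]: The receptive field on the input at this output position is [3 / -1 / 3]. Elementwise product with the kernel and sum: 3·2 + 3·-2.

2 0 8
-2 10 -4
2 4 -10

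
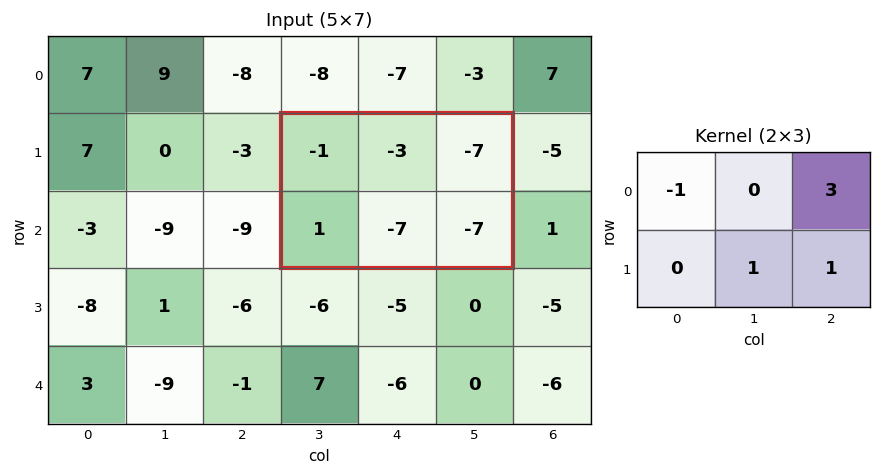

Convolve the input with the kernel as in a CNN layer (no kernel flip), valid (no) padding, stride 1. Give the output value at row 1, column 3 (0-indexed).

-34

The receptive field on the input at this output position is [-1 -3 -7 / 1 -7 -7]. Elementwise product with the kernel and sum: -1·-1 + -7·3 + -7·1 + -7·1.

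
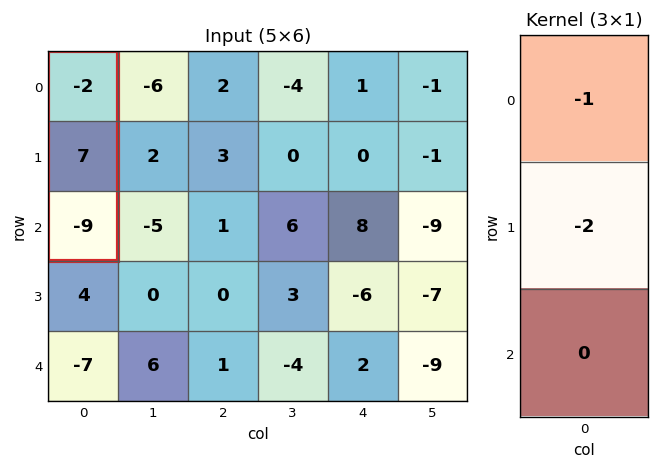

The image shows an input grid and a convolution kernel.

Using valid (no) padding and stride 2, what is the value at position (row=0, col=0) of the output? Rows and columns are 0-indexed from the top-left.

The receptive field on the input at this output position is [-2 / 7 / -9]. Elementwise product with the kernel and sum: -2·-1 + 7·-2.

-12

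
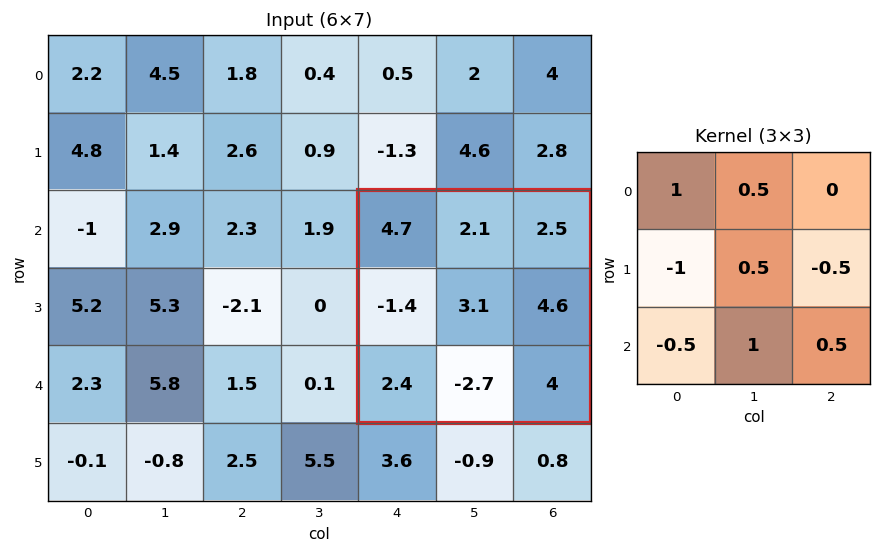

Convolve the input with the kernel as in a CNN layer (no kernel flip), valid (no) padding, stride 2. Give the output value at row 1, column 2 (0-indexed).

The receptive field on the input at this output position is [4.7 2.1 2.5 / -1.4 3.1 4.6 / 2.4 -2.7 4]. Elementwise product with the kernel and sum: 4.7·1 + 2.1·0.5 + -1.4·-1 + 3.1·0.5 + 4.6·-0.5 + 2.4·-0.5 + -2.7·1 + 4·0.5.

4.5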